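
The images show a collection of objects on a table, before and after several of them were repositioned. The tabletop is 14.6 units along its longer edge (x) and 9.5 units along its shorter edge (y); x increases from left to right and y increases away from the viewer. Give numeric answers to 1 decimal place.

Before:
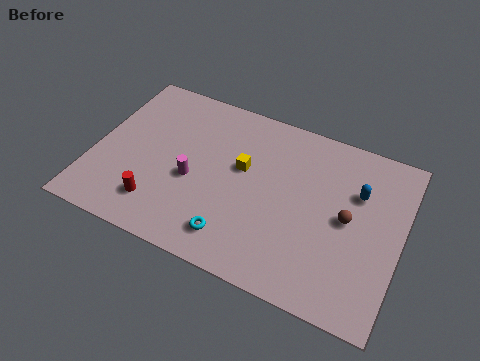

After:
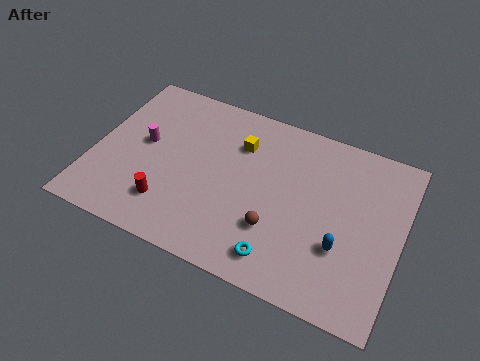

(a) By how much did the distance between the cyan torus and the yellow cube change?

+2.1

They were about 3.9 units apart before and 6.0 after — 2.1 units further apart.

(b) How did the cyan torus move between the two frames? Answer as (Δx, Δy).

(2.2, -0.2)

The cyan torus was at about (7.1, 1.7) and moved to about (9.3, 1.5).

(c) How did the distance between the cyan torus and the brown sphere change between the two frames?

-4.4

Before: roughly 5.9 units apart; after: 1.5. That's 4.4 units closer together.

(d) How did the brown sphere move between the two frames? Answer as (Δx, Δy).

(-3.2, -1.9)

From the two frames, the brown sphere sits at roughly (12.1, 4.8) before and (8.9, 2.9) after.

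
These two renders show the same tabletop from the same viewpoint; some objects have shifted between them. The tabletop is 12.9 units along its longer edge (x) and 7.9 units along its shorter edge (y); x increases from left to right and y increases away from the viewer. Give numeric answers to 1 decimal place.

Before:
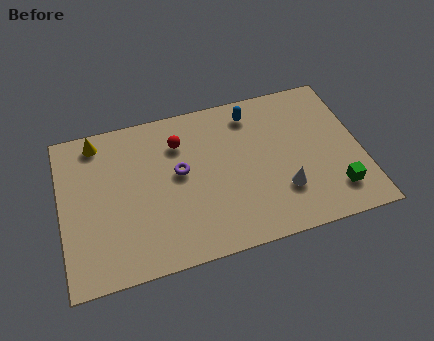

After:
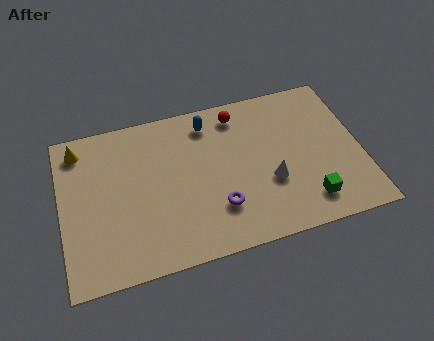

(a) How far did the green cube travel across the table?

1.2

The green cube was near (11.6, 1.7) before and (10.4, 1.5) after, so it travelled √(1.2² + 0.2²) ≈ 1.2 units.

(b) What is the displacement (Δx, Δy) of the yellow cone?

(-0.8, -0.2)

The yellow cone started near (1.7, 6.9) and ended near (0.9, 6.7).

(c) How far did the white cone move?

0.8

The white cone moved from about (9.4, 2.3) to (8.9, 2.9), a distance of √(0.5² + 0.6²) ≈ 0.8.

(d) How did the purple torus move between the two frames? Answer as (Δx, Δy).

(1.5, -2.2)

From the two frames, the purple torus sits at roughly (5.1, 4.4) before and (6.6, 2.2) after.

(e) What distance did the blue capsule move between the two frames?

1.9

The blue capsule was near (8.4, 6.6) before and (6.5, 6.6) after, so it travelled √(1.9² + 0.0²) ≈ 1.9 units.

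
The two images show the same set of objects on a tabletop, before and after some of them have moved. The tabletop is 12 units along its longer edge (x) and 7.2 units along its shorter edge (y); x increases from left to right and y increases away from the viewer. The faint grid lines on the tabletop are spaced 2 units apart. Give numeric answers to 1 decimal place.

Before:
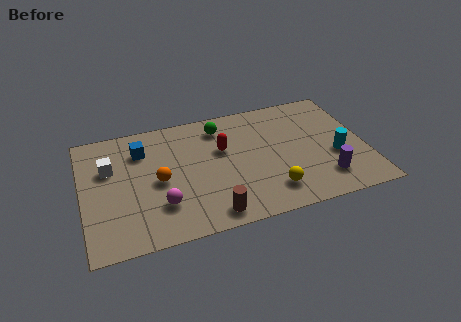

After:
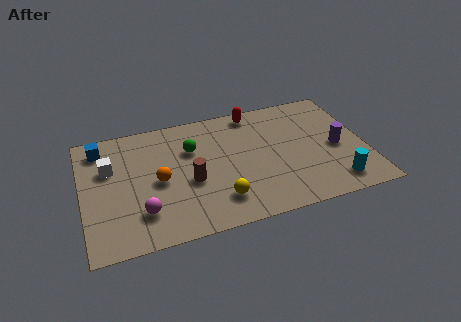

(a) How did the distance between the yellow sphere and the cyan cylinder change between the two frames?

+1.7

The distance was about 3.2 in the first image and 4.9 in the second, so they moved 1.7 units further apart.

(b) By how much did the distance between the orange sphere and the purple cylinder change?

+0.5

Before: roughly 7.1 units apart; after: 7.6. That's 0.5 units further apart.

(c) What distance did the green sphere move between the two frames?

1.6

From (6.0, 5.9) to (4.7, 4.9), the green sphere covered √(1.3² + 1.0²) ≈ 1.6 units.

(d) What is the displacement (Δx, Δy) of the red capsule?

(1.5, 1.9)

From the two frames, the red capsule sits at roughly (6.0, 4.5) before and (7.5, 6.4) after.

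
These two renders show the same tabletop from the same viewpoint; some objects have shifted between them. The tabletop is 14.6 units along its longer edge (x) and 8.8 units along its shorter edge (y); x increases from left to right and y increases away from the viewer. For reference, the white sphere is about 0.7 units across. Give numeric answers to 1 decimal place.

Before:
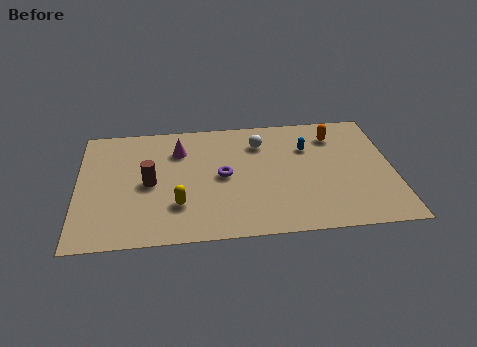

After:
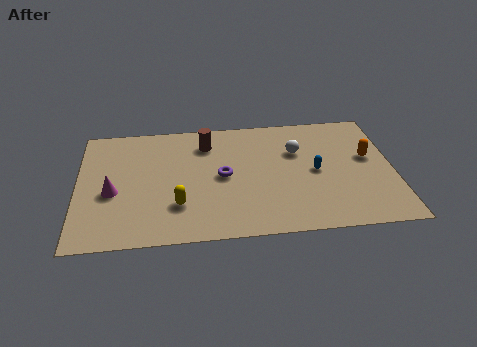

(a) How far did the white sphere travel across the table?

1.9

From (8.5, 6.7) to (10.2, 5.9), the white sphere covered √(1.7² + 0.8²) ≈ 1.9 units.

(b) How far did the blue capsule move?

1.8

The blue capsule was near (10.7, 6.1) before and (11.0, 4.3) after, so it travelled √(0.3² + 1.8²) ≈ 1.8 units.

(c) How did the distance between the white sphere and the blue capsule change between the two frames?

-0.5

The distance was about 2.3 in the first image and 1.8 in the second, so they moved 0.5 units closer together.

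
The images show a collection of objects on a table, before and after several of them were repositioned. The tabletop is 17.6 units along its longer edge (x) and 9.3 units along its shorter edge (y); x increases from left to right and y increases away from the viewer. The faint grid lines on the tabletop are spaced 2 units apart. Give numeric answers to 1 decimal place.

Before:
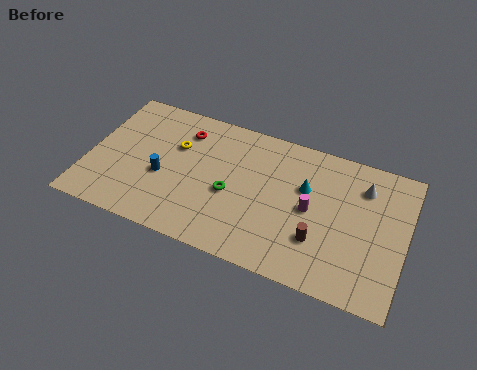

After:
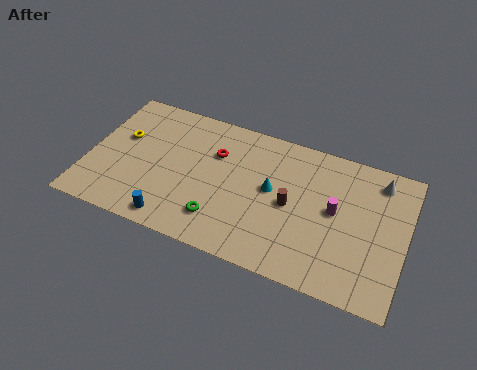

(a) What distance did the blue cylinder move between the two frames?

2.8

The blue cylinder moved from about (4.2, 3.8) to (5.1, 1.1), a distance of √(0.9² + 2.7²) ≈ 2.8.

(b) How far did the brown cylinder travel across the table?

2.4

The brown cylinder was near (13.0, 2.8) before and (11.3, 4.5) after, so it travelled √(1.7² + 1.7²) ≈ 2.4 units.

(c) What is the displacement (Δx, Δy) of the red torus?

(1.9, -0.9)

The red torus was at about (5.0, 7.3) and moved to about (6.9, 6.4).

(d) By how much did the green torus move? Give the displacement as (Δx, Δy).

(-0.4, -1.9)

The green torus was at about (8.0, 4.0) and moved to about (7.6, 2.1).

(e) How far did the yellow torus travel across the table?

3.0

The yellow torus was near (4.7, 6.1) before and (1.7, 5.7) after, so it travelled √(3.0² + 0.4²) ≈ 3.0 units.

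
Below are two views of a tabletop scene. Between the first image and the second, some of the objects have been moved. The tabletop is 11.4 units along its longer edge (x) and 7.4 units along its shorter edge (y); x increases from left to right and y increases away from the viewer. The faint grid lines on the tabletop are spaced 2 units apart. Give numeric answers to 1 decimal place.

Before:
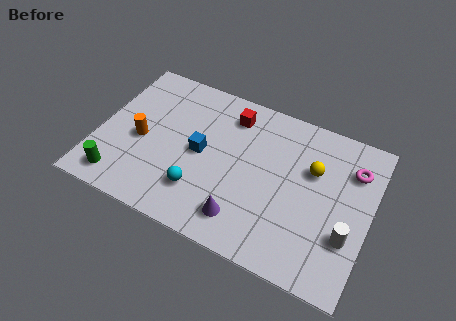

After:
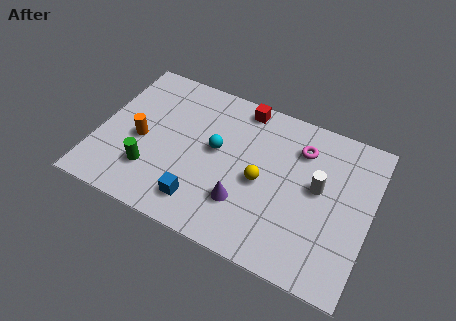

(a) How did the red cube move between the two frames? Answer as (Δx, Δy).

(0.4, 0.6)

The red cube was at about (5.3, 6.0) and moved to about (5.7, 6.6).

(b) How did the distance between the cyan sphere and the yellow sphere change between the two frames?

-3.2

The distance was about 5.3 in the first image and 2.1 in the second, so they moved 3.2 units closer together.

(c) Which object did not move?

the orange cylinder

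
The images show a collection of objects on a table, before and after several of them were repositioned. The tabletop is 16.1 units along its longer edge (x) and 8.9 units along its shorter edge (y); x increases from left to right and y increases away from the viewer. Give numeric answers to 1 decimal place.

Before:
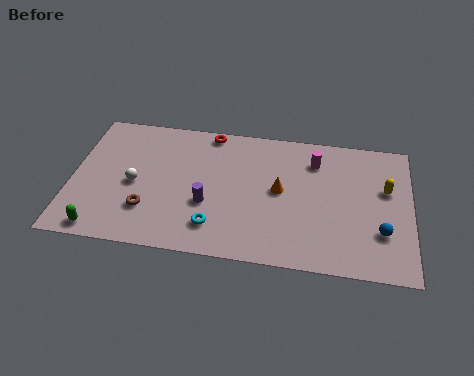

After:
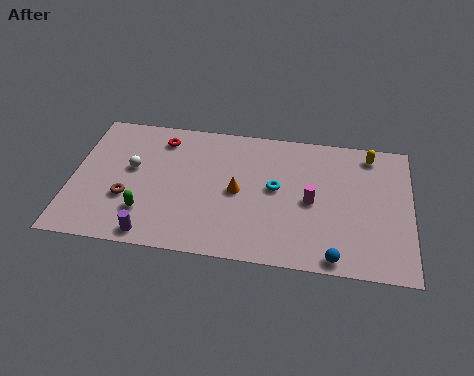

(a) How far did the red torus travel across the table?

2.4

From (6.4, 8.1) to (4.1, 7.3), the red torus covered √(2.3² + 0.8²) ≈ 2.4 units.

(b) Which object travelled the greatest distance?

the cyan torus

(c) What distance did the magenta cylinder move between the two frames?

2.7

From (11.5, 6.9) to (11.4, 4.2), the magenta cylinder covered √(0.1² + 2.7²) ≈ 2.7 units.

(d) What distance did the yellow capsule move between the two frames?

2.3

The yellow capsule moved from about (14.9, 5.5) to (14.1, 7.7), a distance of √(0.8² + 2.2²) ≈ 2.3.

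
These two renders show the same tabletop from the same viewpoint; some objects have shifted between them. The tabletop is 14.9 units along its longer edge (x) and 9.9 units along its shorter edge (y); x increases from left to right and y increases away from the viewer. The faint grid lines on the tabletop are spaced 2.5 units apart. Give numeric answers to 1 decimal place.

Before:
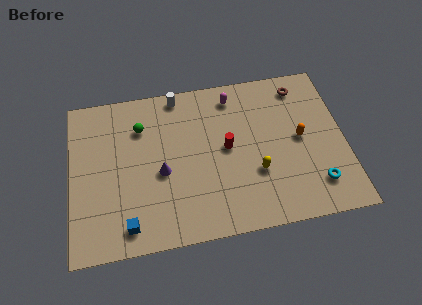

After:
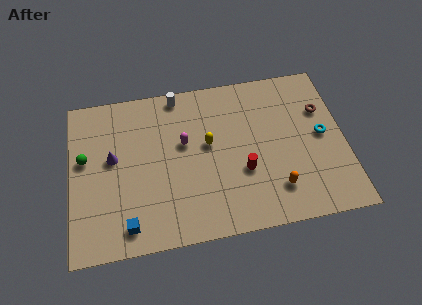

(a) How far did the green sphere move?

3.4

From (3.9, 7.3) to (0.8, 5.8), the green sphere covered √(3.1² + 1.5²) ≈ 3.4 units.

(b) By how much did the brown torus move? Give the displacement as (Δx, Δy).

(1.1, -1.7)

The brown torus was at about (12.7, 8.4) and moved to about (13.8, 6.7).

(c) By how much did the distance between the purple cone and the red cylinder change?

+3.6

They were about 3.7 units apart before and 7.3 after — 3.6 units further apart.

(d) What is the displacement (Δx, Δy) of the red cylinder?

(0.8, -1.6)

The red cylinder started near (8.5, 5.2) and ended near (9.3, 3.6).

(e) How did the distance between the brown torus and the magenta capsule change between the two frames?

+3.9

Before: roughly 3.7 units apart; after: 7.6. That's 3.9 units further apart.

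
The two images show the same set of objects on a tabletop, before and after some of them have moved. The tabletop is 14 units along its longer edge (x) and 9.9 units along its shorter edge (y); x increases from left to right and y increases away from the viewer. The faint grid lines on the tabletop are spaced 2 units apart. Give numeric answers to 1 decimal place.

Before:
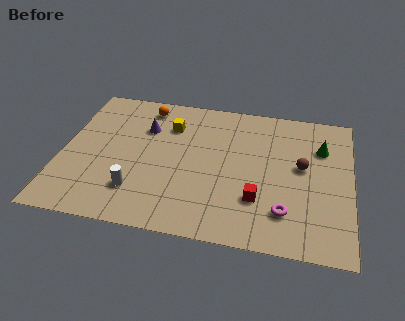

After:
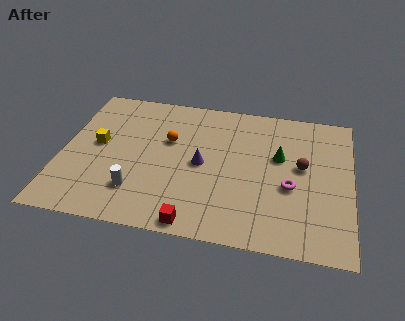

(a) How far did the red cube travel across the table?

3.6

The red cube was near (9.6, 2.9) before and (6.7, 0.8) after, so it travelled √(2.9² + 2.1²) ≈ 3.6 units.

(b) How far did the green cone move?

2.2

From (12.5, 7.0) to (10.5, 6.0), the green cone covered √(2.0² + 1.0²) ≈ 2.2 units.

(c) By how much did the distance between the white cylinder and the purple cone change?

-0.7

Before: roughly 4.5 units apart; after: 3.8. That's 0.7 units closer together.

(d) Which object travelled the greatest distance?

the yellow cube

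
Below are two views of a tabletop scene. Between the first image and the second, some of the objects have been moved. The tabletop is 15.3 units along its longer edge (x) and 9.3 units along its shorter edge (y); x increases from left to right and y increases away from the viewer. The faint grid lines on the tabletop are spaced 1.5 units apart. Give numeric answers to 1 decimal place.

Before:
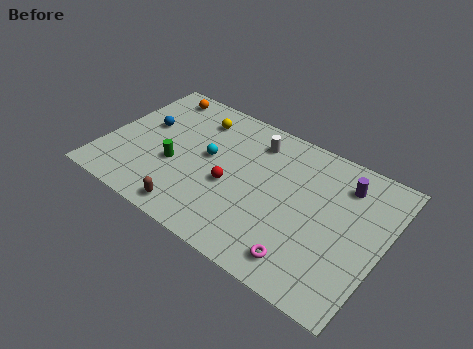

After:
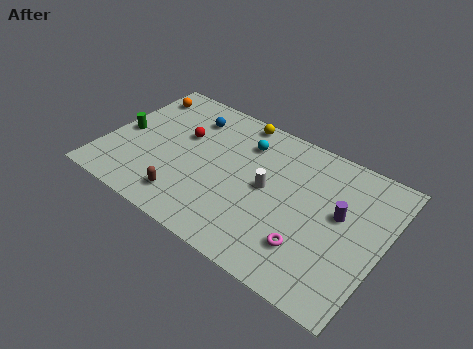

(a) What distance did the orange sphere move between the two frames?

1.0

The orange sphere moved from about (2.0, 8.1) to (1.1, 7.6), a distance of √(0.9² + 0.5²) ≈ 1.0.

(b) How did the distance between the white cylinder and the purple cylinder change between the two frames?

-1.1

They were about 5.0 units apart before and 3.9 after — 1.1 units closer together.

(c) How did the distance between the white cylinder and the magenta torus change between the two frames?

-3.5

They were about 7.1 units apart before and 3.6 after — 3.5 units closer together.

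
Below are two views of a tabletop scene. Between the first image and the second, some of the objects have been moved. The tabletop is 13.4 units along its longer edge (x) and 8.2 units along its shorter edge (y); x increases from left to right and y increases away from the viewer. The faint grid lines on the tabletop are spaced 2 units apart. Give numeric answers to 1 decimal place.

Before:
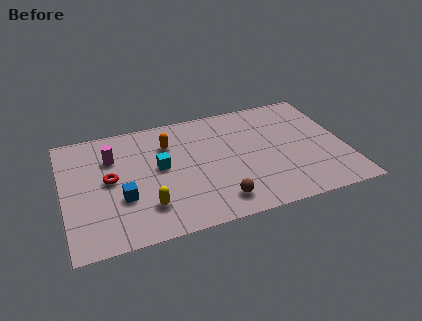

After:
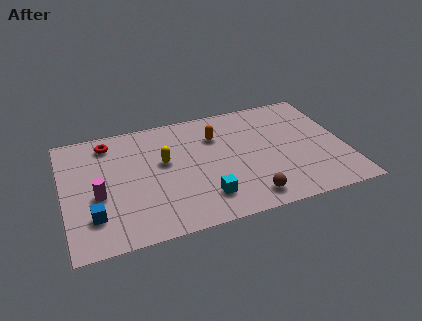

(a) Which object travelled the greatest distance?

the cyan cube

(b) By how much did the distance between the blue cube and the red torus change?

+3.4

The distance was about 1.5 in the first image and 4.9 in the second, so they moved 3.4 units further apart.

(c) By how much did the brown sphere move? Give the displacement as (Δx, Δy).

(1.4, -0.2)

From the two frames, the brown sphere sits at roughly (7.1, 1.4) before and (8.5, 1.2) after.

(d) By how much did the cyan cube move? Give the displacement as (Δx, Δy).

(1.9, -2.7)

The cyan cube started near (4.6, 4.5) and ended near (6.5, 1.8).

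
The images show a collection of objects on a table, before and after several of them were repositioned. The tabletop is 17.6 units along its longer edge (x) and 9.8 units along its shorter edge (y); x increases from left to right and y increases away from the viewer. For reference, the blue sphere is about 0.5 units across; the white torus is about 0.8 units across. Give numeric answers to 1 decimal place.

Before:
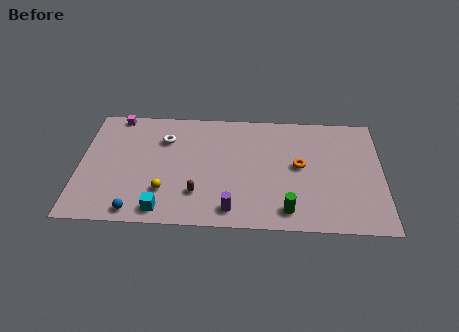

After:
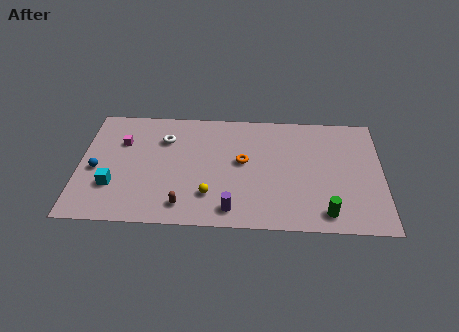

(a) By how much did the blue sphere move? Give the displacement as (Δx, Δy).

(-2.4, 3.3)

The blue sphere was at about (3.4, 1.0) and moved to about (1.0, 4.3).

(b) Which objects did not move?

the white torus and the purple cylinder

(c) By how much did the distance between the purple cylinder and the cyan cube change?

+3.1

The distance was about 4.0 in the first image and 7.1 in the second, so they moved 3.1 units further apart.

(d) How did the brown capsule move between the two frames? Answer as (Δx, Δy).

(-0.8, -1.0)

The brown capsule was at about (6.9, 2.6) and moved to about (6.1, 1.6).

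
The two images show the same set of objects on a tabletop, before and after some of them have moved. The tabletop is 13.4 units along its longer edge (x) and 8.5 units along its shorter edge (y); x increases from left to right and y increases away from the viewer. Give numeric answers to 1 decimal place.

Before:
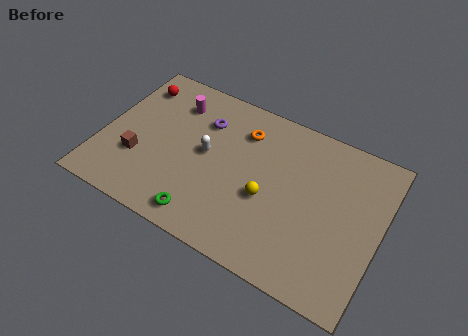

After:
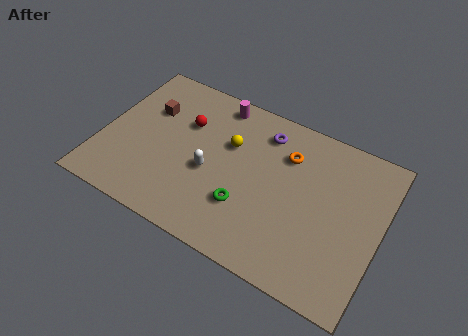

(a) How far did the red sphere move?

2.9

The red sphere moved from about (1.1, 6.8) to (3.8, 5.7), a distance of √(2.7² + 1.1²) ≈ 2.9.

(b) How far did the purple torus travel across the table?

3.0

From (4.6, 6.2) to (7.5, 6.9), the purple torus covered √(2.9² + 0.7²) ≈ 3.0 units.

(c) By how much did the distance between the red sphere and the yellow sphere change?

-5.5

Before: roughly 7.7 units apart; after: 2.2. That's 5.5 units closer together.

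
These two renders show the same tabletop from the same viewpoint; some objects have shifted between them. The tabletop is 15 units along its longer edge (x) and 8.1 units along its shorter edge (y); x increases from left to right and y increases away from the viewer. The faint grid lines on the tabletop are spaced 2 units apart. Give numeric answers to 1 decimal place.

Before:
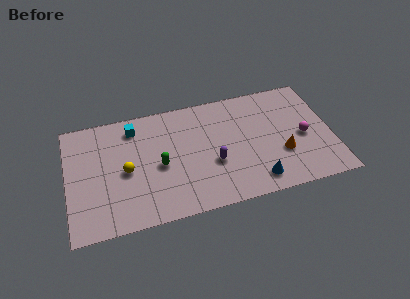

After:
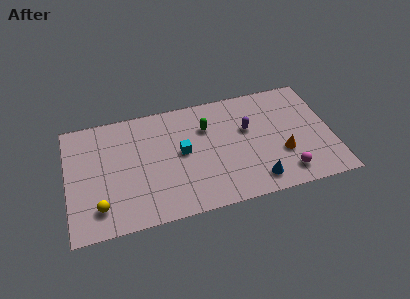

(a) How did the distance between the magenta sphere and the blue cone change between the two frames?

-2.1

Before: roughly 3.8 units apart; after: 1.7. That's 2.1 units closer together.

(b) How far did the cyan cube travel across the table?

3.5

From (3.9, 6.7) to (6.5, 4.3), the cyan cube covered √(2.6² + 2.4²) ≈ 3.5 units.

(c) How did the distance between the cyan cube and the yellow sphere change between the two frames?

+2.5

They were about 3.0 units apart before and 5.5 after — 2.5 units further apart.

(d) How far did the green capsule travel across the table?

3.4

The green capsule was near (5.2, 3.7) before and (8.0, 5.7) after, so it travelled √(2.8² + 2.0²) ≈ 3.4 units.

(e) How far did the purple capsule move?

2.8

The purple capsule was near (8.2, 3.1) before and (10.3, 5.0) after, so it travelled √(2.1² + 1.9²) ≈ 2.8 units.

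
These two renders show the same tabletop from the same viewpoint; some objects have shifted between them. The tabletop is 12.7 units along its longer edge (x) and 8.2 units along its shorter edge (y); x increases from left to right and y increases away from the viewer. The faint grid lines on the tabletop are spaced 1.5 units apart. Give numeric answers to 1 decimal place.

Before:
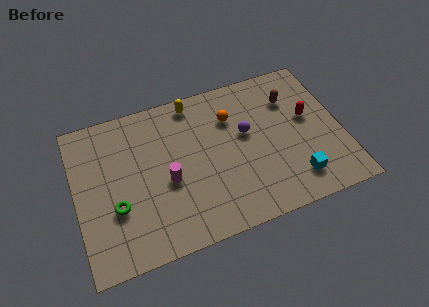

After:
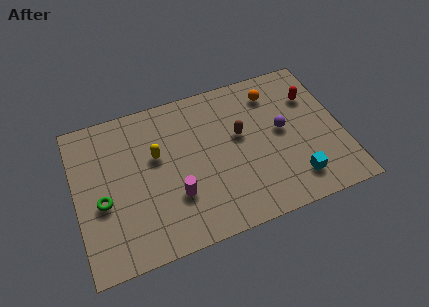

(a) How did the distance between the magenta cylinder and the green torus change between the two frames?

+0.9

They were about 2.6 units apart before and 3.5 after — 0.9 units further apart.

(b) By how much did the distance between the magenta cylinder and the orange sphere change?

+2.4

Before: roughly 4.1 units apart; after: 6.5. That's 2.4 units further apart.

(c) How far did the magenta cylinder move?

0.9

From (4.3, 3.5) to (4.6, 2.6), the magenta cylinder covered √(0.3² + 0.9²) ≈ 0.9 units.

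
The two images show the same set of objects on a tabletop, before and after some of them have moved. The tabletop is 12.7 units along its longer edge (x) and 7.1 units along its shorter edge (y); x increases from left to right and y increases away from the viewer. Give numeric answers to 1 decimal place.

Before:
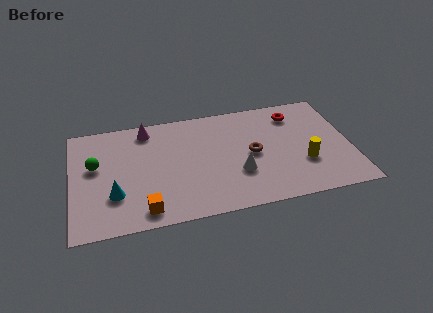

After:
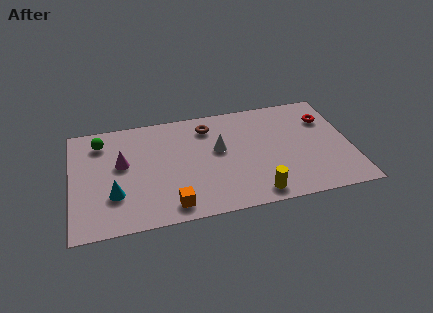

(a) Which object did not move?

the cyan cone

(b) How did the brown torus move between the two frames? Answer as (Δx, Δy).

(-1.9, 2.2)

From the two frames, the brown torus sits at roughly (8.2, 3.5) before and (6.3, 5.7) after.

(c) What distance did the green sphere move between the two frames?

1.5

The green sphere was near (1.1, 4.2) before and (1.4, 5.7) after, so it travelled √(0.3² + 1.5²) ≈ 1.5 units.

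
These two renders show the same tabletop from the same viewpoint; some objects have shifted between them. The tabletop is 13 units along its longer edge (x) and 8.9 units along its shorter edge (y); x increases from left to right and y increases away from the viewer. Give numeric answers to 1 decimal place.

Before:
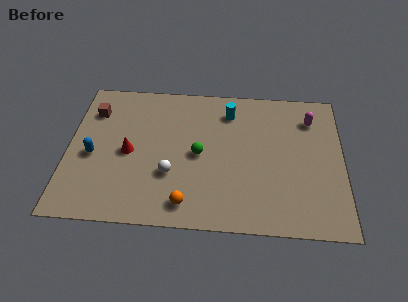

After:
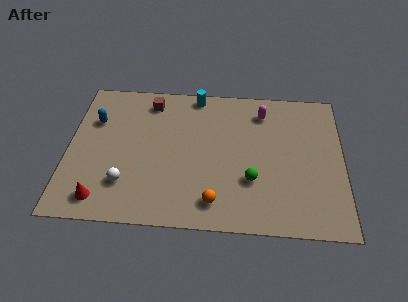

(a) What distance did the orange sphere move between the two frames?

1.3

The orange sphere was near (5.7, 1.3) before and (7.0, 1.5) after, so it travelled √(1.3² + 0.2²) ≈ 1.3 units.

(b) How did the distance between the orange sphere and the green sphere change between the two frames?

-0.8

They were about 3.0 units apart before and 2.2 after — 0.8 units closer together.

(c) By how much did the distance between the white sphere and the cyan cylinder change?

+1.7

The distance was about 4.9 in the first image and 6.6 in the second, so they moved 1.7 units further apart.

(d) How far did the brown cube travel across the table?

2.8

From (1.1, 6.7) to (3.8, 7.5), the brown cube covered √(2.7² + 0.8²) ≈ 2.8 units.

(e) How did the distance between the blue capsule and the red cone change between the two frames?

+3.1

They were about 1.7 units apart before and 4.8 after — 3.1 units further apart.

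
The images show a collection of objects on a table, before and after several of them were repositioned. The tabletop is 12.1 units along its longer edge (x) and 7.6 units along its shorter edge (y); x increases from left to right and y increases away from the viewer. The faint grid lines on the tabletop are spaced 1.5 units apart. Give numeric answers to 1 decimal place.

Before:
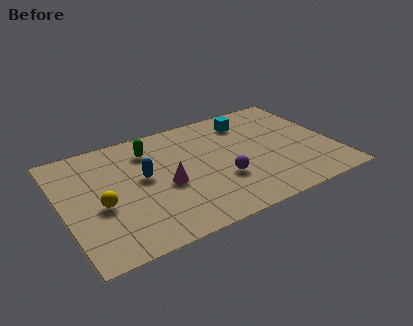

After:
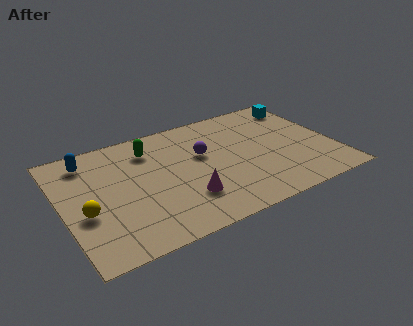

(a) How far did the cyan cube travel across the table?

2.6

The cyan cube was near (8.6, 6.1) before and (11.2, 6.3) after, so it travelled √(2.6² + 0.2²) ≈ 2.6 units.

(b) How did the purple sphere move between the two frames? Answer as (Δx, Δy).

(-0.6, 2.0)

From the two frames, the purple sphere sits at roughly (6.9, 2.6) before and (6.3, 4.6) after.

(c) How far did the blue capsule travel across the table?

3.0

The blue capsule was near (3.6, 4.2) before and (1.4, 6.3) after, so it travelled √(2.2² + 2.1²) ≈ 3.0 units.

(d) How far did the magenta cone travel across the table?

1.4

The magenta cone was near (4.5, 3.3) before and (5.2, 2.1) after, so it travelled √(0.7² + 1.2²) ≈ 1.4 units.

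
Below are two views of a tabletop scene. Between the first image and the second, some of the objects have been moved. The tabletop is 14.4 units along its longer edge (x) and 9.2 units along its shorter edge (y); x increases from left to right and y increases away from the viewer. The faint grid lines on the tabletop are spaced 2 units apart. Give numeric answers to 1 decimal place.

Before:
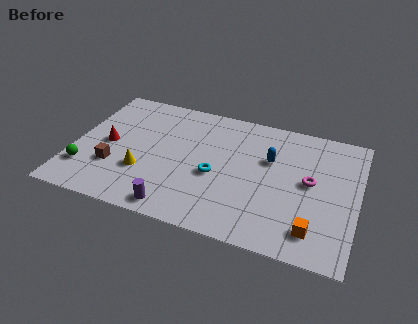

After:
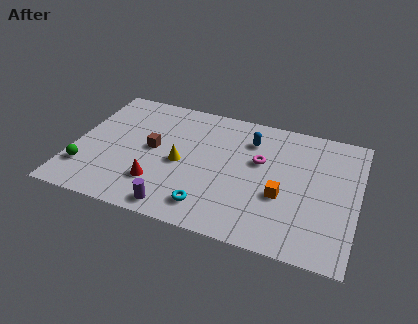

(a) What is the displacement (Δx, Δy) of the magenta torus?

(-2.6, 0.7)

The magenta torus was at about (12.0, 4.9) and moved to about (9.4, 5.6).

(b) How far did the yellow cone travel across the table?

2.2

From (3.7, 3.0) to (5.5, 4.2), the yellow cone covered √(1.8² + 1.2²) ≈ 2.2 units.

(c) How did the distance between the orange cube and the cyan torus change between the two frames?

-1.6

The distance was about 5.6 in the first image and 4.0 in the second, so they moved 1.6 units closer together.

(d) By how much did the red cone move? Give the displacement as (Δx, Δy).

(2.8, -2.1)

The red cone started near (1.7, 4.5) and ended near (4.5, 2.4).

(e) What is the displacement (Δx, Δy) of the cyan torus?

(-0.1, -2.3)

The cyan torus started near (7.3, 3.9) and ended near (7.2, 1.6).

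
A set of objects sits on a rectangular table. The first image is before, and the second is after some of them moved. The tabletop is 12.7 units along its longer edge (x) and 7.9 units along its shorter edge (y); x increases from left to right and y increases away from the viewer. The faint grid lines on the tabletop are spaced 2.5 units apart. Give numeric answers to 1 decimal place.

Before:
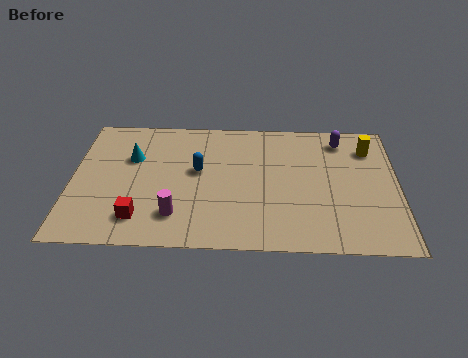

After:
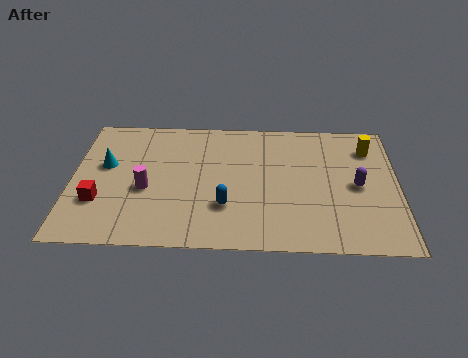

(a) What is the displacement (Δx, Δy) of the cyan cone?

(-1.0, -0.5)

The cyan cone was at about (2.3, 5.2) and moved to about (1.3, 4.7).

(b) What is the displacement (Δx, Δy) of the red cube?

(-1.6, 0.9)

From the two frames, the red cube sits at roughly (2.7, 1.6) before and (1.1, 2.5) after.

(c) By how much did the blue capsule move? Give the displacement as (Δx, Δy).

(1.1, -2.1)

From the two frames, the blue capsule sits at roughly (4.9, 4.5) before and (6.0, 2.4) after.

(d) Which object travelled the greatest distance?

the purple capsule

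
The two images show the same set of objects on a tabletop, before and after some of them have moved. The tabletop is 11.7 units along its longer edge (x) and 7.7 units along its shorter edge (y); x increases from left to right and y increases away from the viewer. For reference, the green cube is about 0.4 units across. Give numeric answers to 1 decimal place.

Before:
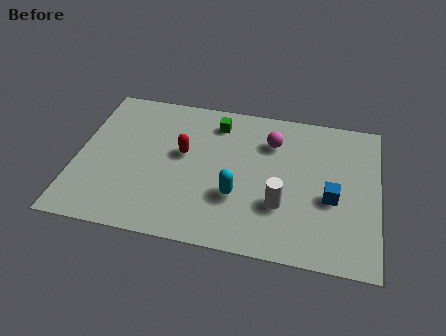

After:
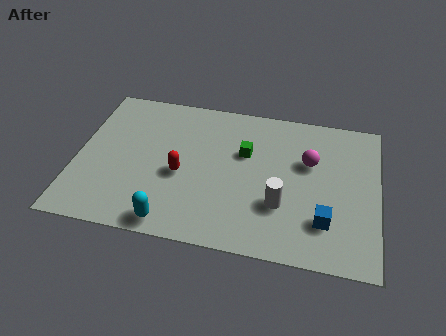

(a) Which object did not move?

the white cylinder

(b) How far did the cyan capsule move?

3.0

The cyan capsule was near (6.3, 2.6) before and (3.9, 0.8) after, so it travelled √(2.4² + 1.8²) ≈ 3.0 units.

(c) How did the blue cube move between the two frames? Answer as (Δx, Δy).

(-0.2, -1.2)

From the two frames, the blue cube sits at roughly (9.9, 3.2) before and (9.7, 2.0) after.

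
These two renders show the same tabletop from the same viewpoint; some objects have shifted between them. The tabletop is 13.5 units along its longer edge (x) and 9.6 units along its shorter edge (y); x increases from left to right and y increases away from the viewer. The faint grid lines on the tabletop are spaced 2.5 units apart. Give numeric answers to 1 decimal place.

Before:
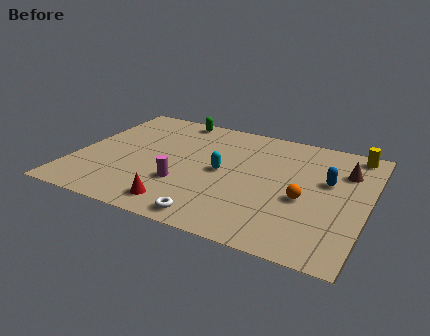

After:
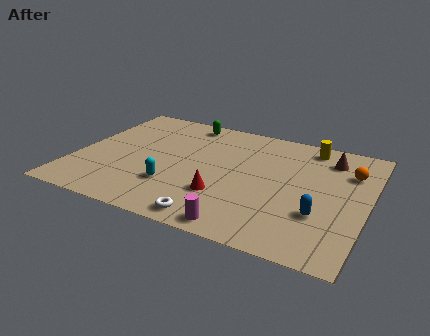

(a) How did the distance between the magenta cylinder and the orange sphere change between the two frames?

+1.8

They were about 5.6 units apart before and 7.4 after — 1.8 units further apart.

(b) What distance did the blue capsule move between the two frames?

2.7

The blue capsule moved from about (11.6, 5.8) to (11.5, 3.1), a distance of √(0.1² + 2.7²) ≈ 2.7.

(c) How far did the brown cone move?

1.1

The brown cone was near (12.3, 6.9) before and (11.5, 7.7) after, so it travelled √(0.8² + 0.8²) ≈ 1.1 units.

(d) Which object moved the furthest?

the magenta cylinder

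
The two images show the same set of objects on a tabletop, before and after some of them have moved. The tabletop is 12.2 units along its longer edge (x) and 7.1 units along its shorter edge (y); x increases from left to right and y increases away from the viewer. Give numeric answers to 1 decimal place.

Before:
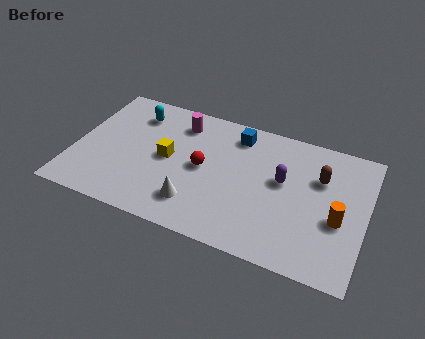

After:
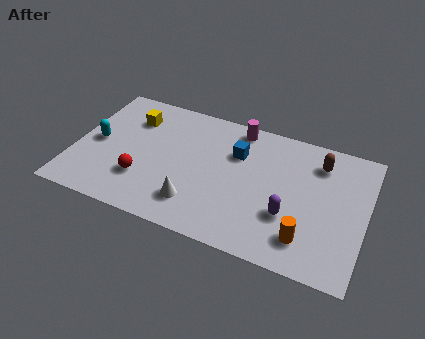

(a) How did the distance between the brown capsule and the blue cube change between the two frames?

-0.3

They were about 3.8 units apart before and 3.5 after — 0.3 units closer together.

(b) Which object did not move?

the white cone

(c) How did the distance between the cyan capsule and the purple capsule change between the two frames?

+1.7

Before: roughly 6.6 units apart; after: 8.3. That's 1.7 units further apart.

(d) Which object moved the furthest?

the red sphere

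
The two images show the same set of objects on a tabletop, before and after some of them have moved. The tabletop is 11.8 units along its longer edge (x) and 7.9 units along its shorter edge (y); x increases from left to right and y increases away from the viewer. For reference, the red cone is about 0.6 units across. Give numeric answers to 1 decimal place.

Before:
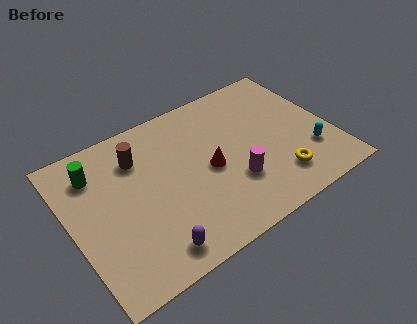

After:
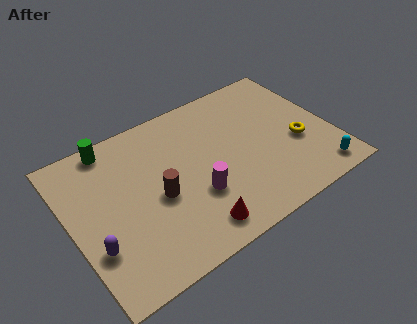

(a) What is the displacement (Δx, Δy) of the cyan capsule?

(0.1, -1.3)

The cyan capsule started near (10.6, 2.3) and ended near (10.7, 1.0).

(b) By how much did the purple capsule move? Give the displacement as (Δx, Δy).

(-2.3, 1.4)

The purple capsule started near (3.1, 1.1) and ended near (0.8, 2.5).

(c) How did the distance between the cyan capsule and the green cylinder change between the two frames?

+0.4

The distance was about 10.0 in the first image and 10.4 in the second, so they moved 0.4 units further apart.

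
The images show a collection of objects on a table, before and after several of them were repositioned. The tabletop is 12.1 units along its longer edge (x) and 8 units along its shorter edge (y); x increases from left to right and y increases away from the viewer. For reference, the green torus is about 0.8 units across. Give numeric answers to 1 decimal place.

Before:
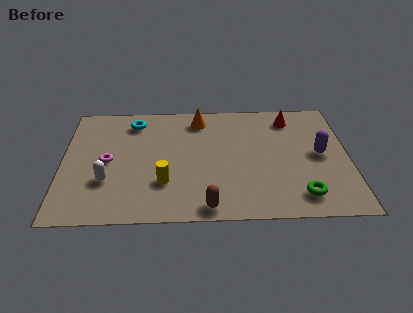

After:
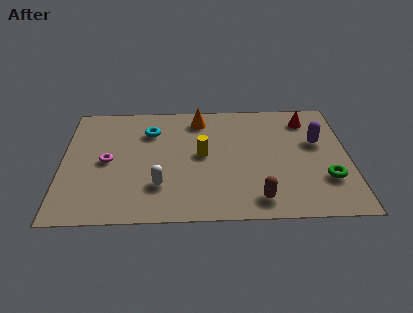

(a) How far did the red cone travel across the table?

0.7

From (9.7, 6.6) to (10.4, 6.5), the red cone covered √(0.7² + 0.1²) ≈ 0.7 units.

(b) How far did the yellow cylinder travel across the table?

2.4

The yellow cylinder moved from about (4.3, 2.4) to (5.9, 4.2), a distance of √(1.6² + 1.8²) ≈ 2.4.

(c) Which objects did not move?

the orange cone and the magenta torus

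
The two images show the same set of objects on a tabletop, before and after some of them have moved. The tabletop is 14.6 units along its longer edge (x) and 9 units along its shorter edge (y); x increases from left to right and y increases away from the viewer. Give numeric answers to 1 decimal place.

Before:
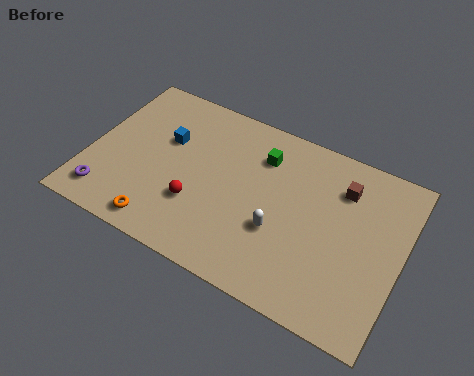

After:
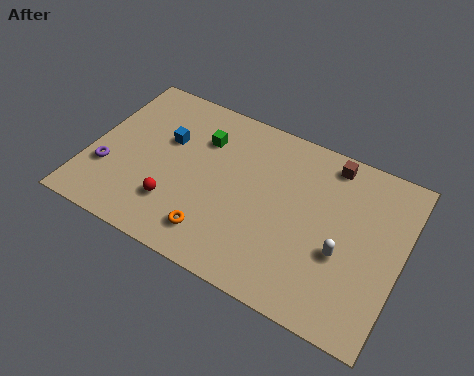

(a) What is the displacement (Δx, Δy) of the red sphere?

(-1.0, -0.5)

From the two frames, the red sphere sits at roughly (5.3, 2.9) before and (4.3, 2.4) after.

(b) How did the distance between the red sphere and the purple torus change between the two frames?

-1.0

The distance was about 4.3 in the first image and 3.3 in the second, so they moved 1.0 units closer together.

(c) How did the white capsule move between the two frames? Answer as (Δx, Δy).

(2.9, 0.2)

From the two frames, the white capsule sits at roughly (9.1, 3.3) before and (12.0, 3.5) after.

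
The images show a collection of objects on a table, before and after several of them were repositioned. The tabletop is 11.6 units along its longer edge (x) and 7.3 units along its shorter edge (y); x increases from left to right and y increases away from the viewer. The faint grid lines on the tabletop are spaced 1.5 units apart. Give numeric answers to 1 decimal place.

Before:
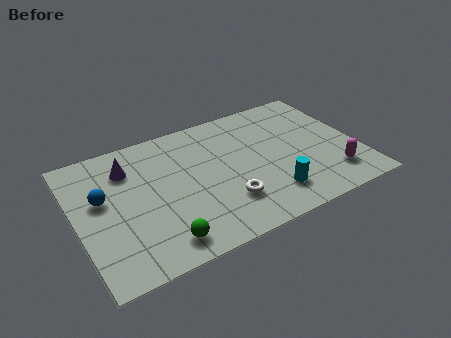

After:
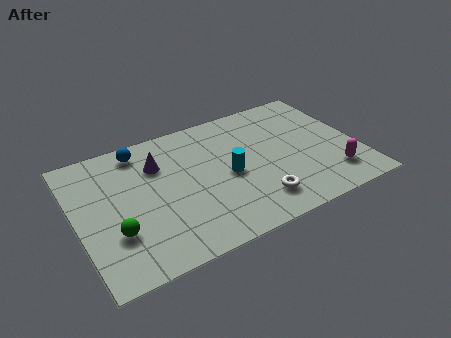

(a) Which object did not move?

the magenta capsule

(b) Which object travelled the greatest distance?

the blue sphere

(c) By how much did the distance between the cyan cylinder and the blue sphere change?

-2.7

The distance was about 7.1 in the first image and 4.4 in the second, so they moved 2.7 units closer together.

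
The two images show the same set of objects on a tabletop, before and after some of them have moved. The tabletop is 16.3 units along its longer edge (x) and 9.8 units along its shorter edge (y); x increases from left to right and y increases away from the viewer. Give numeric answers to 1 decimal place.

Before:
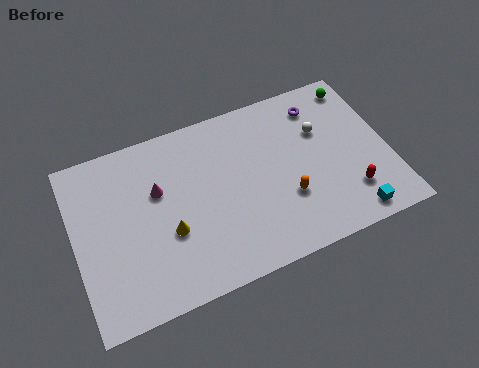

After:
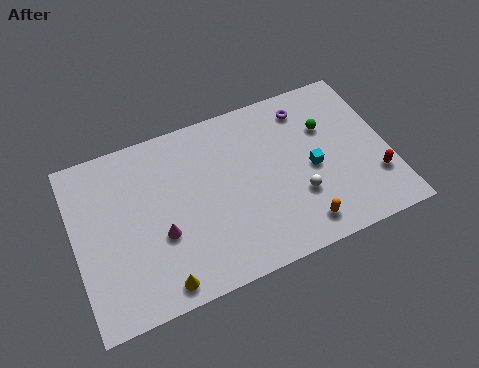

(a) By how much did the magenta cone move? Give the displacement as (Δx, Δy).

(-0.1, -2.5)

The magenta cone started near (4.4, 6.2) and ended near (4.3, 3.7).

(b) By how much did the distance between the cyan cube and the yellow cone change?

-0.6

They were about 9.6 units apart before and 9.0 after — 0.6 units closer together.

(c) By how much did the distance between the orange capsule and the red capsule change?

+1.0

Before: roughly 3.3 units apart; after: 4.3. That's 1.0 units further apart.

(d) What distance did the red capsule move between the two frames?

1.5

From (14.0, 2.4) to (15.4, 2.8), the red capsule covered √(1.4² + 0.4²) ≈ 1.5 units.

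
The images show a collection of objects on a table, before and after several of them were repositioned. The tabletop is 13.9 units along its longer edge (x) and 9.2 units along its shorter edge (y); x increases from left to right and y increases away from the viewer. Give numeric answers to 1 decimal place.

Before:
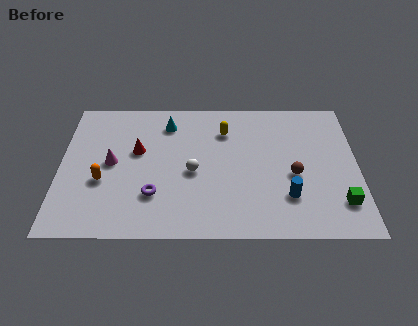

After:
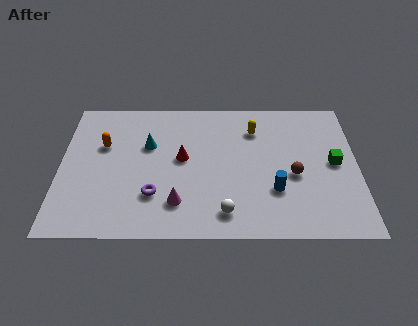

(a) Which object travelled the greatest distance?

the magenta cone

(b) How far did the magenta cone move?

4.0

The magenta cone moved from about (2.4, 4.7) to (5.5, 2.1), a distance of √(3.1² + 2.6²) ≈ 4.0.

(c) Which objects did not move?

the brown sphere and the purple torus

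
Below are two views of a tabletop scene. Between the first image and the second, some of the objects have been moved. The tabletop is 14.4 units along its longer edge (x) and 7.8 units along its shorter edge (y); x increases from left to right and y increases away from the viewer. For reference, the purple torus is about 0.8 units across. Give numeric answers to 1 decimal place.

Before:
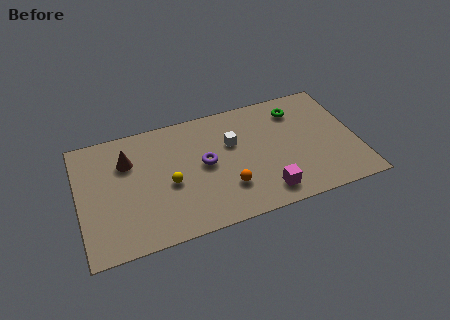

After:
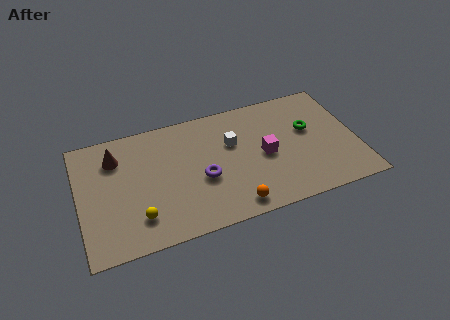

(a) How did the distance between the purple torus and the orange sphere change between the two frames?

+0.5

The distance was about 2.1 in the first image and 2.6 in the second, so they moved 0.5 units further apart.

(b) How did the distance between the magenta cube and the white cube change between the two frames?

-1.9

They were about 4.0 units apart before and 2.1 after — 1.9 units closer together.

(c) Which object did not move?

the white cube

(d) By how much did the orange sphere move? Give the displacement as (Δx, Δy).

(0.2, -1.2)

The orange sphere was at about (7.5, 2.2) and moved to about (7.7, 1.0).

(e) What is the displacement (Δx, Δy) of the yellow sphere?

(-1.7, -1.6)

From the two frames, the yellow sphere sits at roughly (4.6, 3.4) before and (2.9, 1.8) after.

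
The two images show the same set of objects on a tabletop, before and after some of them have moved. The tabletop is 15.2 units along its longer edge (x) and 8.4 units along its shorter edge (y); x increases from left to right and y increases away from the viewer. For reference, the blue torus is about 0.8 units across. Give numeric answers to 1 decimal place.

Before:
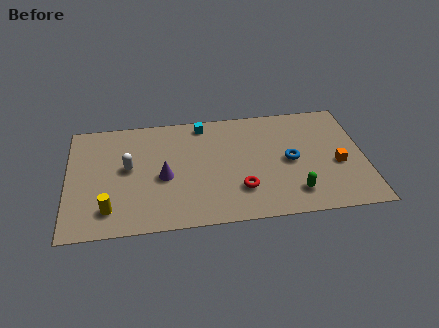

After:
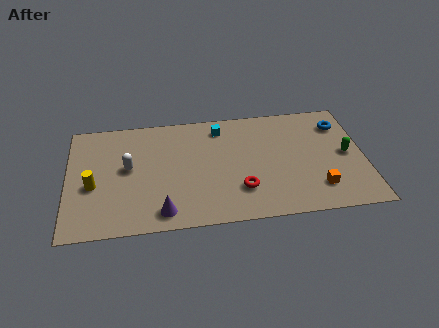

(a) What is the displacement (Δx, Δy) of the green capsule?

(2.8, 2.5)

From the two frames, the green capsule sits at roughly (11.5, 1.7) before and (14.3, 4.2) after.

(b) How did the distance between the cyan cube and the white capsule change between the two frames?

+0.6

They were about 4.8 units apart before and 5.4 after — 0.6 units further apart.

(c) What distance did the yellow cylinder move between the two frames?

2.0

The yellow cylinder was near (2.1, 1.7) before and (1.3, 3.5) after, so it travelled √(0.8² + 1.8²) ≈ 2.0 units.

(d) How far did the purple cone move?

2.5

The purple cone was near (4.9, 3.7) before and (4.8, 1.2) after, so it travelled √(0.1² + 2.5²) ≈ 2.5 units.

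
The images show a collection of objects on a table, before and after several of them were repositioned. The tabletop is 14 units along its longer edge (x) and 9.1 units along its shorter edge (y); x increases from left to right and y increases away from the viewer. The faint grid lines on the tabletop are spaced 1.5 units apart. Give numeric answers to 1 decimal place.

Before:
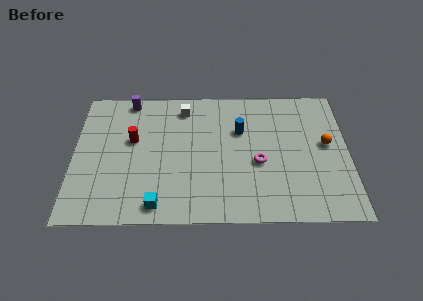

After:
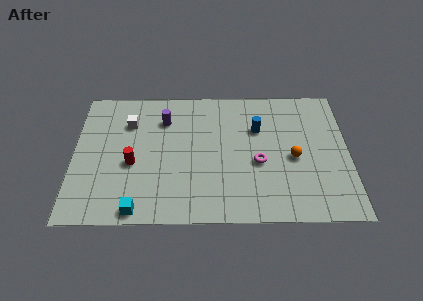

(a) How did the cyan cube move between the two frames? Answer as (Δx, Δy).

(-1.0, -0.3)

From the two frames, the cyan cube sits at roughly (4.3, 1.1) before and (3.3, 0.8) after.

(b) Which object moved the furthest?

the white cube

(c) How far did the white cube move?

3.0

The white cube moved from about (5.6, 7.6) to (2.8, 6.6), a distance of √(2.8² + 1.0²) ≈ 3.0.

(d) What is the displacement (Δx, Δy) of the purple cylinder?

(1.8, -1.4)

From the two frames, the purple cylinder sits at roughly (2.8, 8.2) before and (4.6, 6.8) after.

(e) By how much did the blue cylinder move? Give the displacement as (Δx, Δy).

(0.9, 0.1)

The blue cylinder was at about (8.5, 6.0) and moved to about (9.4, 6.1).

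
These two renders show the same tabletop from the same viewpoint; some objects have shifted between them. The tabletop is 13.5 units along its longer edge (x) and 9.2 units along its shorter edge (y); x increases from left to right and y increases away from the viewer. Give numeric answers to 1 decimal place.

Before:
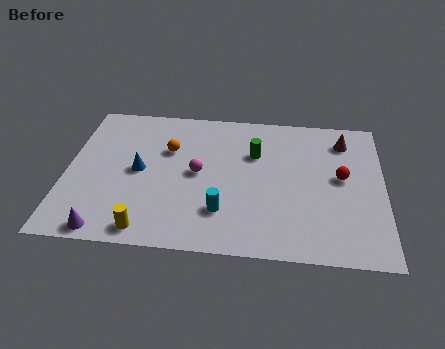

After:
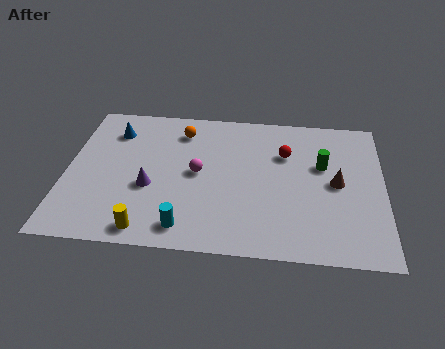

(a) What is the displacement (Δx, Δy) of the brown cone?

(-0.3, -2.8)

The brown cone started near (11.8, 7.4) and ended near (11.5, 4.6).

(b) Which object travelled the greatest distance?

the purple cone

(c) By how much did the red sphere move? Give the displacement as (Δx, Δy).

(-2.4, 1.3)

The red sphere started near (11.7, 5.0) and ended near (9.3, 6.3).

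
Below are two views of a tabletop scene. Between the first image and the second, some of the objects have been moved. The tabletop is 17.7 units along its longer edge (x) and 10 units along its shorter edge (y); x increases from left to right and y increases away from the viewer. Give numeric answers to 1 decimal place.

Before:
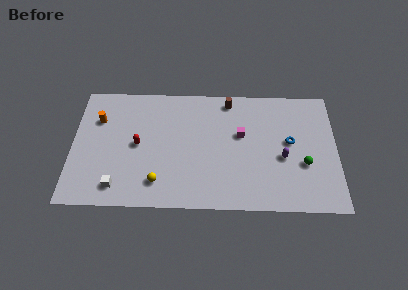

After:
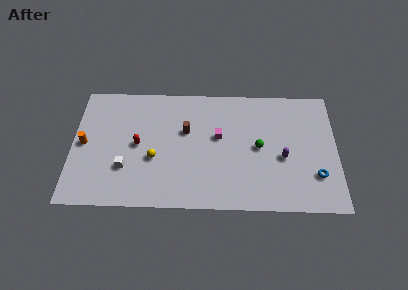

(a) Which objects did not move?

the red capsule and the purple capsule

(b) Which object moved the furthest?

the brown cylinder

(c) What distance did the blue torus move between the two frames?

3.2

The blue torus was near (14.6, 5.5) before and (16.3, 2.8) after, so it travelled √(1.7² + 2.7²) ≈ 3.2 units.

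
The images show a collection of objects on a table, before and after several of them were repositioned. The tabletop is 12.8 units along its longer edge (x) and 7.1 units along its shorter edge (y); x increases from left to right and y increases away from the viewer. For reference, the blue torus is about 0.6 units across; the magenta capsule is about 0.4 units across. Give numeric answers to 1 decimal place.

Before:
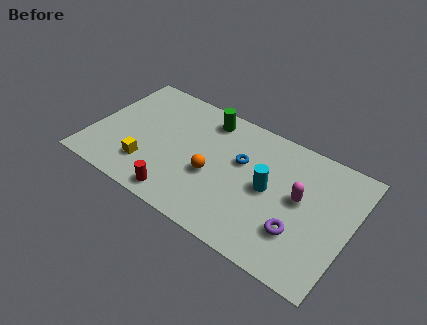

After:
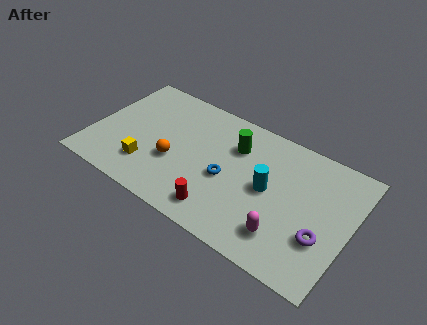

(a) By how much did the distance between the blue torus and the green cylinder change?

-0.6

The distance was about 2.6 in the first image and 2.0 in the second, so they moved 0.6 units closer together.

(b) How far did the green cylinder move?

1.8

The green cylinder moved from about (5.3, 6.0) to (6.9, 5.1), a distance of √(1.6² + 0.9²) ≈ 1.8.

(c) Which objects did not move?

the yellow cube and the cyan cylinder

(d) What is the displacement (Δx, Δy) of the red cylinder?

(2.0, 0.3)

The red cylinder started near (4.8, 0.9) and ended near (6.8, 1.2).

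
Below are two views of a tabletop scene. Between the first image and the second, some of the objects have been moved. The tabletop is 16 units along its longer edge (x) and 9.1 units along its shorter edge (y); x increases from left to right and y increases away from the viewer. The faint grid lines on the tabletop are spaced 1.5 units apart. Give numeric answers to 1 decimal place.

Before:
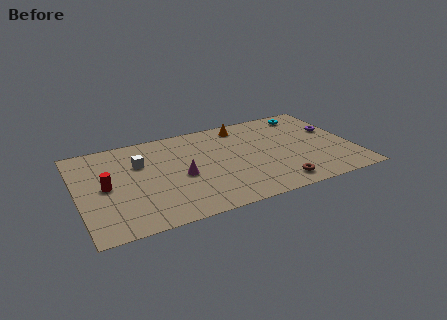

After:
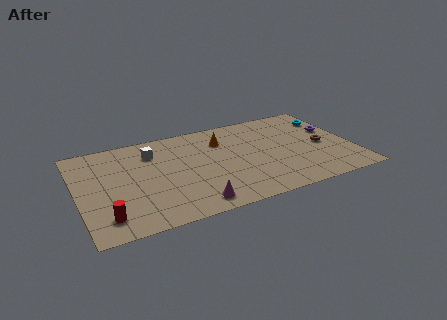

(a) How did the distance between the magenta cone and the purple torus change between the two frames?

+0.5

The distance was about 9.3 in the first image and 9.8 in the second, so they moved 0.5 units further apart.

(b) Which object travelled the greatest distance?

the brown torus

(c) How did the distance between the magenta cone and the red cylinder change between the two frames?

+0.6

Before: roughly 4.3 units apart; after: 4.9. That's 0.6 units further apart.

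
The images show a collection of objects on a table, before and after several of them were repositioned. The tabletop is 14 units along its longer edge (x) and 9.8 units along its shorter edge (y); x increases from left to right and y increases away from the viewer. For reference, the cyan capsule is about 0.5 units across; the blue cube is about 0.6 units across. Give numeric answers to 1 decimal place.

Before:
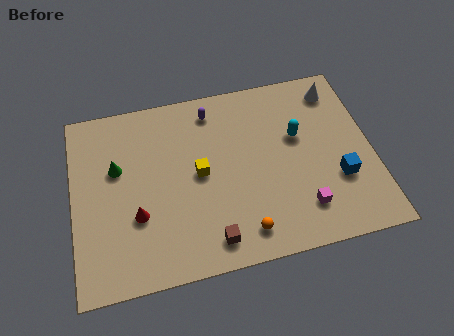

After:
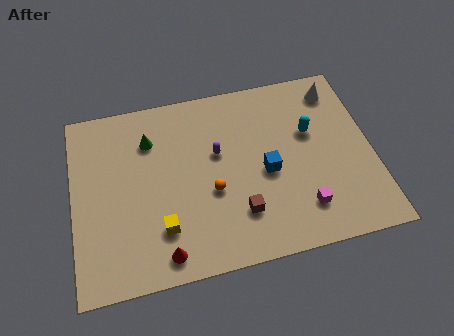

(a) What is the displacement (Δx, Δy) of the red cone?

(1.1, -2.2)

From the two frames, the red cone sits at roughly (2.9, 3.4) before and (4.0, 1.2) after.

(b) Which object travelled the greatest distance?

the blue cube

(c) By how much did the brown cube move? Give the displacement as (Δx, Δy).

(1.4, 1.1)

The brown cube started near (6.2, 1.4) and ended near (7.6, 2.5).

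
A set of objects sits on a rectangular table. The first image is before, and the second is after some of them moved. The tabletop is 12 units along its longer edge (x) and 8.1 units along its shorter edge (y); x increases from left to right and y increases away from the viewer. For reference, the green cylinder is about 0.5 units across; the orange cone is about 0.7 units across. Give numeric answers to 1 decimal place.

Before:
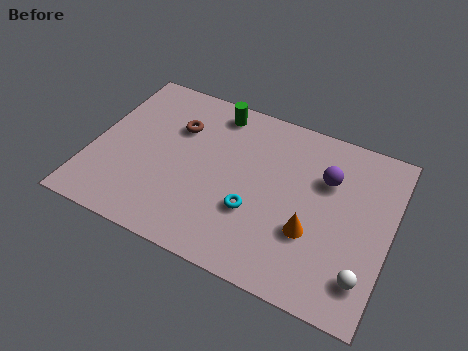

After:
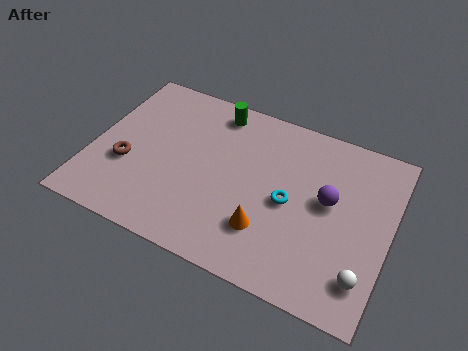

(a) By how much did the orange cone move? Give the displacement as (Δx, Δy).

(-1.7, -0.6)

The orange cone was at about (9.0, 2.8) and moved to about (7.3, 2.2).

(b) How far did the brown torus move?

3.1

The brown torus moved from about (3.2, 5.6) to (1.5, 3.0), a distance of √(1.7² + 2.6²) ≈ 3.1.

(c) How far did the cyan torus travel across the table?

1.6

The cyan torus moved from about (6.7, 2.8) to (8.0, 3.8), a distance of √(1.3² + 1.0²) ≈ 1.6.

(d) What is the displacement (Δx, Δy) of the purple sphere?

(0.2, -1.0)

From the two frames, the purple sphere sits at roughly (9.3, 5.5) before and (9.5, 4.5) after.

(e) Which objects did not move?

the green cylinder and the white sphere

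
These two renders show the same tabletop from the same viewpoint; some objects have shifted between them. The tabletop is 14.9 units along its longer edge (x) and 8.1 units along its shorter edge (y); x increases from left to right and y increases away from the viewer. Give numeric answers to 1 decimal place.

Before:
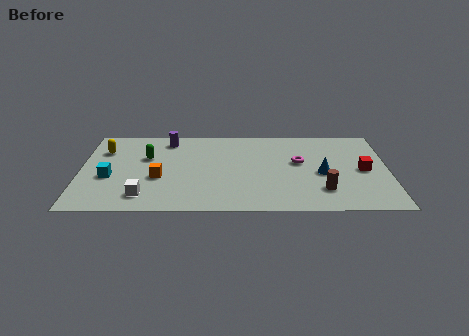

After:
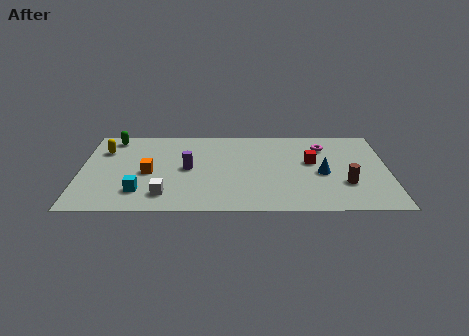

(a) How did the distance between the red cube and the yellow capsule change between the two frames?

-2.6

Before: roughly 12.8 units apart; after: 10.2. That's 2.6 units closer together.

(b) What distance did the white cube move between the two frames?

1.0

From (3.1, 1.5) to (4.1, 1.6), the white cube covered √(1.0² + 0.1²) ≈ 1.0 units.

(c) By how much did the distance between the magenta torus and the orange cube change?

+1.9

They were about 7.0 units apart before and 8.9 after — 1.9 units further apart.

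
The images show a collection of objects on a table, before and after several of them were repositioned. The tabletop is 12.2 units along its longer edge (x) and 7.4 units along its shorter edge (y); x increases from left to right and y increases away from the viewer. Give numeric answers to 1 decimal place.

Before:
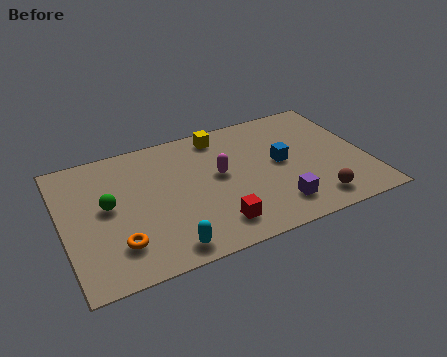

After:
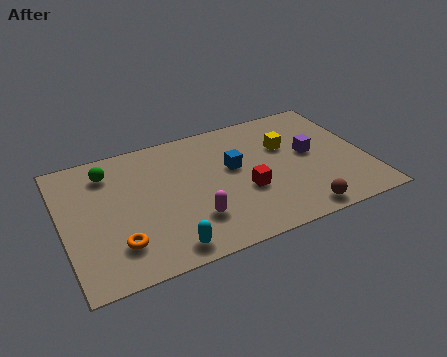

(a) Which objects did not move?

the cyan capsule and the orange torus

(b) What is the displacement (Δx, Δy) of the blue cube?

(-1.9, 0.4)

The blue cube started near (8.8, 3.9) and ended near (6.9, 4.3).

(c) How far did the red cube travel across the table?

2.0

The red cube moved from about (5.8, 1.4) to (7.2, 2.8), a distance of √(1.4² + 1.4²) ≈ 2.0.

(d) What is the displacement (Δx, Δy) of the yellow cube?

(2.5, -1.6)

The yellow cube started near (6.6, 6.4) and ended near (9.1, 4.8).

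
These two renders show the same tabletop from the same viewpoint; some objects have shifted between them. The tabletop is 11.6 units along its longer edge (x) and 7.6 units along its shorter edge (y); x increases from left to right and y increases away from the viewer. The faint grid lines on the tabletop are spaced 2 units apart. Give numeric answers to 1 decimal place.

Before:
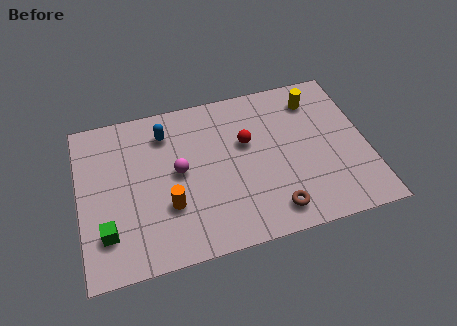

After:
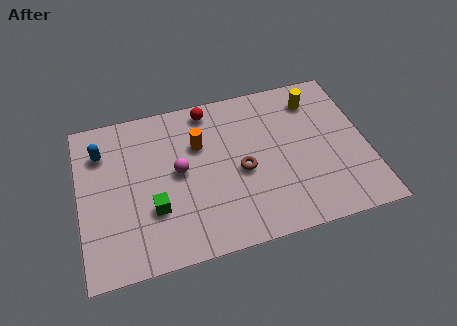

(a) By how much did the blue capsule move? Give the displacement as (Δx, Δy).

(-2.6, -0.3)

From the two frames, the blue capsule sits at roughly (3.6, 6.0) before and (1.0, 5.7) after.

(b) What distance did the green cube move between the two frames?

2.0

The green cube moved from about (1.0, 1.9) to (2.9, 2.5), a distance of √(1.9² + 0.6²) ≈ 2.0.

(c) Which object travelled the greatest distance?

the orange cylinder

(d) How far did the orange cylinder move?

3.0

The orange cylinder was near (3.5, 2.5) before and (4.9, 5.1) after, so it travelled √(1.4² + 2.6²) ≈ 3.0 units.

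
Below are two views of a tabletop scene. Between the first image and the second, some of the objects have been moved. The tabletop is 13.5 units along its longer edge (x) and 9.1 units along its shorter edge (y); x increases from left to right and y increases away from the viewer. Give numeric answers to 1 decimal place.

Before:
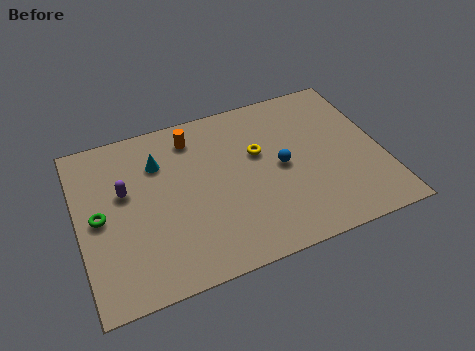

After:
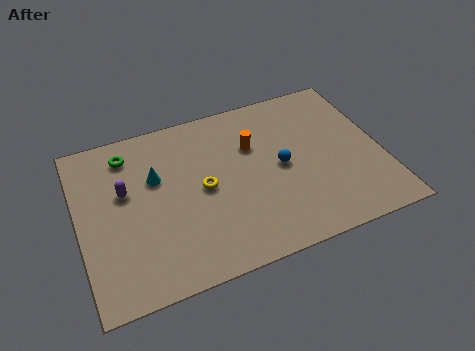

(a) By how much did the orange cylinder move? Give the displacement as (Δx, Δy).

(2.6, -1.4)

The orange cylinder started near (5.3, 7.5) and ended near (7.9, 6.1).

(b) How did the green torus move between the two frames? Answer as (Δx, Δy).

(1.5, 3.0)

The green torus started near (0.9, 4.5) and ended near (2.4, 7.5).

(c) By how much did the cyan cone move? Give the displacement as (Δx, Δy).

(-0.2, -0.8)

From the two frames, the cyan cone sits at roughly (3.7, 6.6) before and (3.5, 5.8) after.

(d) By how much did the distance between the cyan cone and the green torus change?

-1.5

Before: roughly 3.5 units apart; after: 2.0. That's 1.5 units closer together.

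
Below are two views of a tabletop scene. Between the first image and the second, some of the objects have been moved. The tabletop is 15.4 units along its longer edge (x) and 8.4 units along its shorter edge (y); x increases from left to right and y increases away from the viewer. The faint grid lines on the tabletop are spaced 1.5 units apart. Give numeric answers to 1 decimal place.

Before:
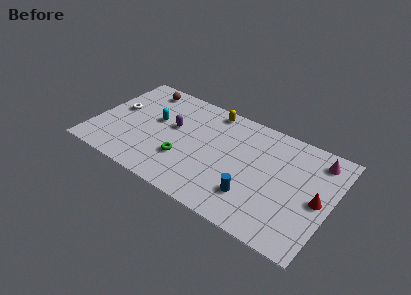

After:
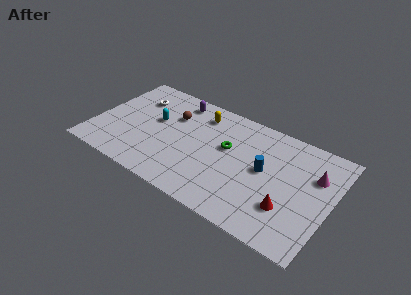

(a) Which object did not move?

the cyan capsule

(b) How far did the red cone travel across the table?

2.3

The red cone was near (14.6, 4.0) before and (12.9, 2.5) after, so it travelled √(1.7² + 1.5²) ≈ 2.3 units.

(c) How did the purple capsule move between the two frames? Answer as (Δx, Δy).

(-0.1, 2.3)

The purple capsule started near (5.0, 4.9) and ended near (4.9, 7.2).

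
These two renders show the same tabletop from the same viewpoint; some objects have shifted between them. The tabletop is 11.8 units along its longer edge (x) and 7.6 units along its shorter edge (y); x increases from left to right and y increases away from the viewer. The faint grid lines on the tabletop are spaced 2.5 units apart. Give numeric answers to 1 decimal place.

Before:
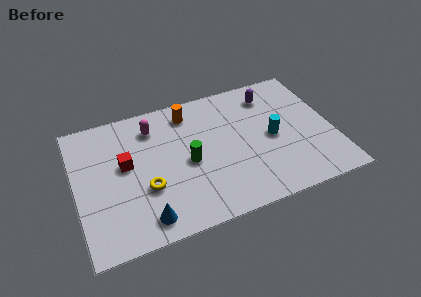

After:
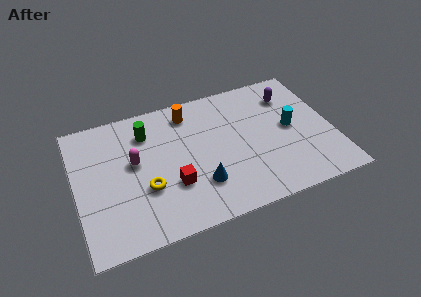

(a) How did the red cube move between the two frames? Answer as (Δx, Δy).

(2.0, -1.8)

The red cube was at about (2.3, 4.3) and moved to about (4.3, 2.5).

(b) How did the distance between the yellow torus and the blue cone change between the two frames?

+0.9

They were about 1.6 units apart before and 2.5 after — 0.9 units further apart.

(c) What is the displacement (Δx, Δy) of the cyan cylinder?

(0.9, 0.3)

The cyan cylinder was at about (9.0, 3.6) and moved to about (9.9, 3.9).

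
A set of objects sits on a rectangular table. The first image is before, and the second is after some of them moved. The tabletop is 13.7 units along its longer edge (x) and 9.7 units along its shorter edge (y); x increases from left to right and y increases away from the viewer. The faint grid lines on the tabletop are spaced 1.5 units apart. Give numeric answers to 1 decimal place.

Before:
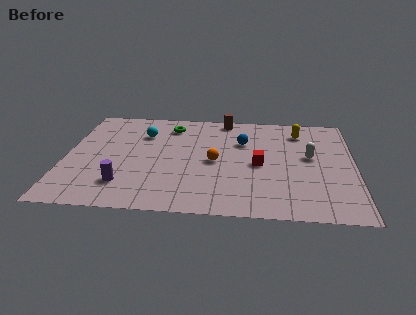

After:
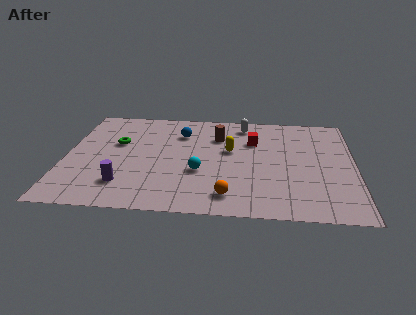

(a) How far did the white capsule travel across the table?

4.3

From (11.6, 5.4) to (8.4, 8.3), the white capsule covered √(3.2² + 2.9²) ≈ 4.3 units.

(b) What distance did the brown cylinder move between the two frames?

1.8

From (7.5, 8.8) to (7.2, 7.0), the brown cylinder covered √(0.3² + 1.8²) ≈ 1.8 units.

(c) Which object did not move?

the purple cylinder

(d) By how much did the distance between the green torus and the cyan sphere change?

+3.1

They were about 1.6 units apart before and 4.7 after — 3.1 units further apart.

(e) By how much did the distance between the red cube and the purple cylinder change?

+0.8

Before: roughly 6.7 units apart; after: 7.5. That's 0.8 units further apart.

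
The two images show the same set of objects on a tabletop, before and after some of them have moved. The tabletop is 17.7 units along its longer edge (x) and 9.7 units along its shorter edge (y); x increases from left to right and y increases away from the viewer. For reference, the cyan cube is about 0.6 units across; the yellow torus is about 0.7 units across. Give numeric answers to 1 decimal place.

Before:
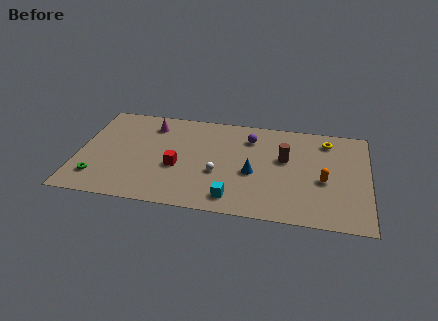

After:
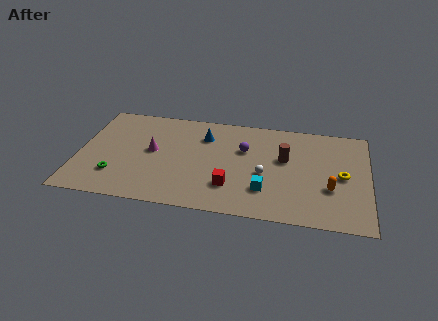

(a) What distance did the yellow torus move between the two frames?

3.4

The yellow torus moved from about (15.1, 8.0) to (16.1, 4.7), a distance of √(1.0² + 3.3²) ≈ 3.4.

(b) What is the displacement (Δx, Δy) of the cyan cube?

(1.9, 1.1)

The cyan cube started near (9.6, 1.5) and ended near (11.5, 2.6).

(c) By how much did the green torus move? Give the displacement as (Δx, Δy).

(1.1, 0.4)

The green torus was at about (1.3, 2.1) and moved to about (2.4, 2.5).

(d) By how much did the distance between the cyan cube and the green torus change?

+0.8

They were about 8.3 units apart before and 9.1 after — 0.8 units further apart.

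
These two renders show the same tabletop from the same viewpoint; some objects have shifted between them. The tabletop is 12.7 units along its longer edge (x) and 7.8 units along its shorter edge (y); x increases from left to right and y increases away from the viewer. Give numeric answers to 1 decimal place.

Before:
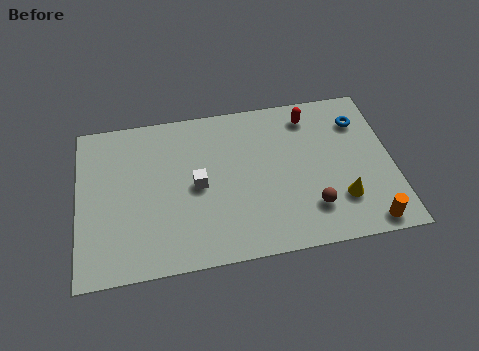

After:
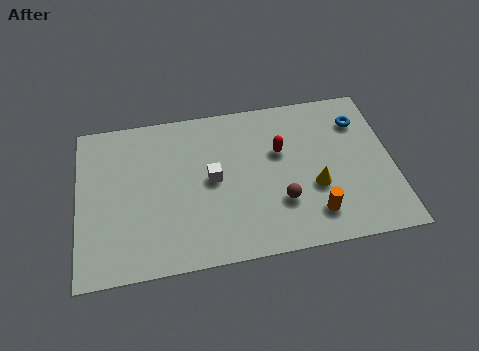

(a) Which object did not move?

the blue torus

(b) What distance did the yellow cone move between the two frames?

1.3

The yellow cone moved from about (10.5, 2.1) to (9.5, 2.9), a distance of √(1.0² + 0.8²) ≈ 1.3.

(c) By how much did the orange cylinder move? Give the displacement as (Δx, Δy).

(-2.1, 0.8)

The orange cylinder was at about (11.5, 0.8) and moved to about (9.4, 1.6).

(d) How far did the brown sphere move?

1.3

The brown sphere moved from about (9.3, 1.9) to (8.1, 2.4), a distance of √(1.2² + 0.5²) ≈ 1.3.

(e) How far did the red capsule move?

2.1

From (9.5, 6.5) to (8.2, 4.9), the red capsule covered √(1.3² + 1.6²) ≈ 2.1 units.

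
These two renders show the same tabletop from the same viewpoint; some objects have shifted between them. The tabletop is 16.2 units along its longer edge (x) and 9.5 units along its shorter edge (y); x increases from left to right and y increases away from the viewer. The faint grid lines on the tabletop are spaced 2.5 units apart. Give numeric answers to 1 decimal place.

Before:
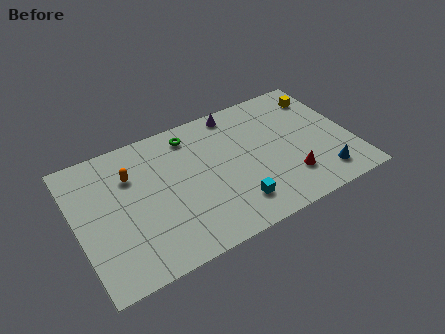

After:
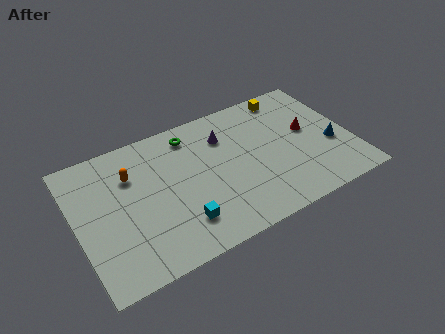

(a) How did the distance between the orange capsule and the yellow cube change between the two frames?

-1.8

The distance was about 11.6 in the first image and 9.8 in the second, so they moved 1.8 units closer together.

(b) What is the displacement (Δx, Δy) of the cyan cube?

(-3.2, 0.2)

The cyan cube started near (8.9, 2.0) and ended near (5.7, 2.2).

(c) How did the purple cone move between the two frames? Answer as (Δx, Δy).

(-0.9, -1.5)

From the two frames, the purple cone sits at roughly (9.9, 8.5) before and (9.0, 7.0) after.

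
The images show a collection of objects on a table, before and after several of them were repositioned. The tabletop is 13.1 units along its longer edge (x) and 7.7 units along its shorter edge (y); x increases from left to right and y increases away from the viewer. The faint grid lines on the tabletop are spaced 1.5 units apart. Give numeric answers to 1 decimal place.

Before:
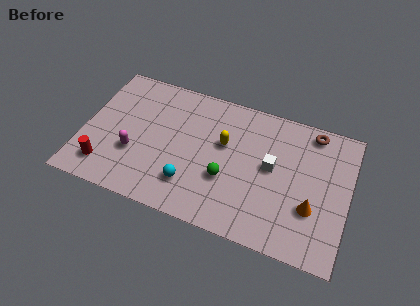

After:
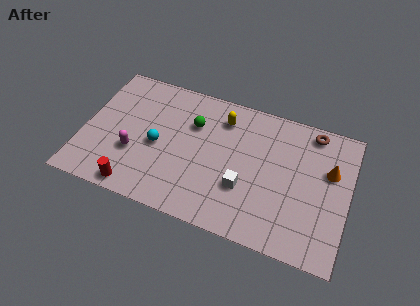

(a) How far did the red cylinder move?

1.7

The red cylinder moved from about (1.3, 1.5) to (2.9, 0.8), a distance of √(1.6² + 0.7²) ≈ 1.7.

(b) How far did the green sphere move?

3.1

From (7.2, 2.8) to (5.3, 5.3), the green sphere covered √(1.9² + 2.5²) ≈ 3.1 units.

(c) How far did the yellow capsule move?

1.4

From (6.9, 4.7) to (6.7, 6.1), the yellow capsule covered √(0.2² + 1.4²) ≈ 1.4 units.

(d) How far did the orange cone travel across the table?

2.4

The orange cone was near (11.4, 2.6) before and (12.1, 4.9) after, so it travelled √(0.7² + 2.3²) ≈ 2.4 units.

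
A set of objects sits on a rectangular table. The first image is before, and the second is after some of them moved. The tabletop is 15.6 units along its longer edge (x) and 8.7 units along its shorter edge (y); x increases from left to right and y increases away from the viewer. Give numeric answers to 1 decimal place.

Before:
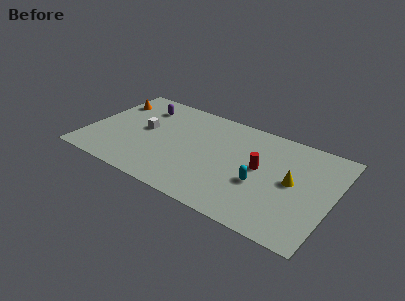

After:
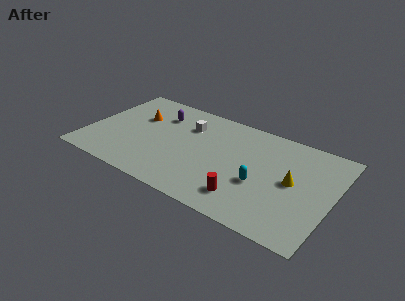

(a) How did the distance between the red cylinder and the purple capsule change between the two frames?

-0.4

They were about 8.3 units apart before and 7.9 after — 0.4 units closer together.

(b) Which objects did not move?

the yellow cone and the cyan capsule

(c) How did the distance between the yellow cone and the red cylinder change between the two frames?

+1.6

Before: roughly 2.1 units apart; after: 3.7. That's 1.6 units further apart.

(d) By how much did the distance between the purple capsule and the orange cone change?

-0.5

They were about 2.0 units apart before and 1.5 after — 0.5 units closer together.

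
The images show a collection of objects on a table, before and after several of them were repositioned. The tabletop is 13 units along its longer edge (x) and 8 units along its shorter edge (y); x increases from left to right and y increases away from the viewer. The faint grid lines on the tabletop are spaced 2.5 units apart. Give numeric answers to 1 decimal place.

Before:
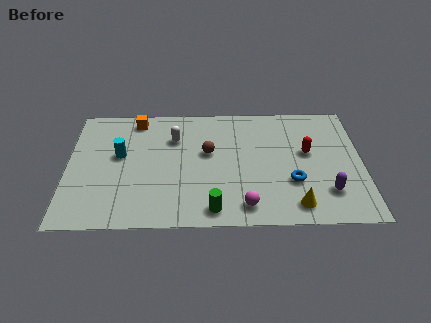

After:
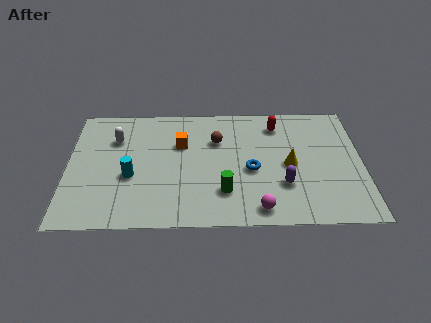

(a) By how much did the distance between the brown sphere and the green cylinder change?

-0.3

Before: roughly 3.7 units apart; after: 3.4. That's 0.3 units closer together.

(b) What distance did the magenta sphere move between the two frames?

0.6

From (7.8, 1.2) to (8.4, 1.0), the magenta sphere covered √(0.6² + 0.2²) ≈ 0.6 units.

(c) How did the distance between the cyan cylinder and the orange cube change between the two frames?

+0.5

The distance was about 2.5 in the first image and 3.0 in the second, so they moved 0.5 units further apart.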